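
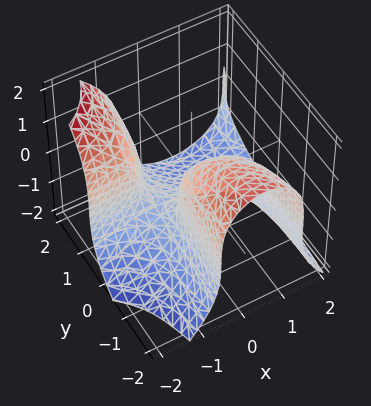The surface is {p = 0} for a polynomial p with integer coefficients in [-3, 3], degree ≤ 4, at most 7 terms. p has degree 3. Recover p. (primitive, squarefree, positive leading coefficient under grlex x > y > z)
2*x^2*y - z^3 - x^2 - 2*x*y - 2*y

(a) Degree: the shape is more complex than any degree-2 surface, so deg p = 3.
(b) Reading off the gridlines: one z-axis crossing is at z = 0; it meets the y-axis at y = 0 (among the integer gridlines); it meets the x-axis at x = 0 (among the integer gridlines).
(c) These observations pin down the coefficients.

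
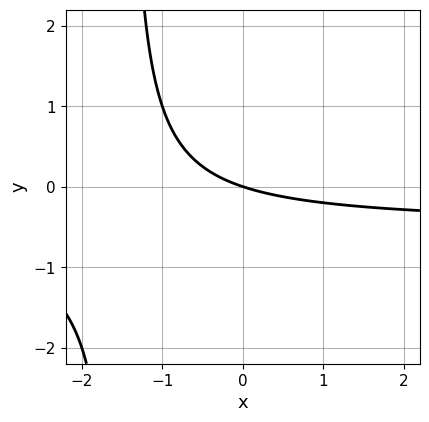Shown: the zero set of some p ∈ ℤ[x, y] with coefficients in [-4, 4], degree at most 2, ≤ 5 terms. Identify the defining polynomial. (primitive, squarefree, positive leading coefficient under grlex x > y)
2*x*y + x + 3*y

1. The degree is 2 — no degree-1 curve has this shape.
2. Reading off the gridlines: one y-axis crossing is at y = 0; it meets the x-axis at x = 0 (among the integer gridlines).
3. Solving for integer coefficients yields p as stated.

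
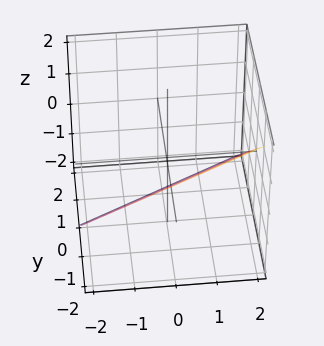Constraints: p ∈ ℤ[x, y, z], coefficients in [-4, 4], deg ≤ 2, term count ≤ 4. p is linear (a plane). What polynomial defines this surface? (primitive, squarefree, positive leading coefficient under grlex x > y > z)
First, deg p = 1. The surface is flat (a plane).
Next, from the visible intercepts: it crosses the z-axis at the gridline z = -1; it meets the y-axis at y = -1 (among the integer gridlines); it meets the x-axis at x = 2 (among the integer gridlines).
Finally, these observations pin down the coefficients.

x - 2*y - 2*z - 2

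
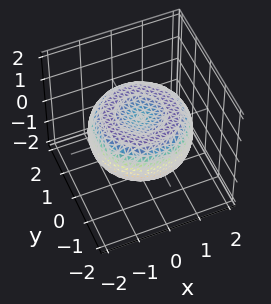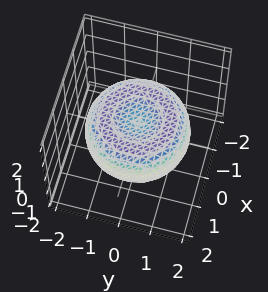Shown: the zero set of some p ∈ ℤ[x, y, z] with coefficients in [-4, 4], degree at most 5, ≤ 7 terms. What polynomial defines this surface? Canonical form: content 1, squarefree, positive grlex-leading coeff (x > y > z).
x^4 + 2*x^2*y^2 + y^4 - 2*x^2 - 2*y^2 + 3*z^2 - 1

(a) The degree is 4 — the shape is more complex than any degree-3 surface.
(b) Symmetries: the z-axis is an axis of rotation, so x and y enter only as x² + y².
(c) Against the integer gridlines: a circular section at z = 0 has radius between 1 and 2.
(d) These observations pin down the coefficients.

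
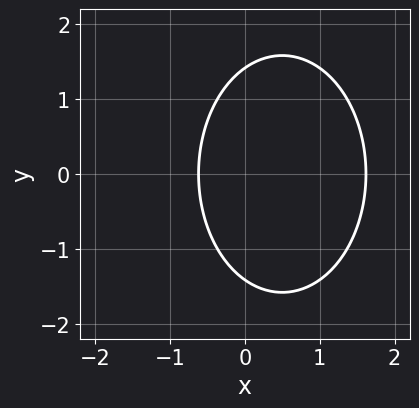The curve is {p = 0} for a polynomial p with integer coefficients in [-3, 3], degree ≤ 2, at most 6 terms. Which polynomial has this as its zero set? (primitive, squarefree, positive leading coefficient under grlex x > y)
First, degree: the shape is more complex than any degree-1 curve, so deg p = 2.
Next, symmetries: the y ↦ −y reflection is a symmetry, so y appears only in even powers.
Finally, putting this together gives p.

2*x^2 + y^2 - 2*x - 2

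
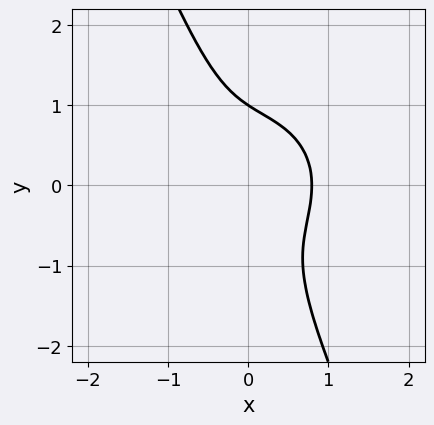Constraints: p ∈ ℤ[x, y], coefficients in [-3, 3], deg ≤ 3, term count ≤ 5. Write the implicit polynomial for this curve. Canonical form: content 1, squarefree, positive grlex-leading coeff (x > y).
Degree: the shape is more complex than any degree-2 curve, so deg p = 3.
From the axis intercepts and sections: one y-axis crossing is at y = 1.
Solving for integer coefficients yields p as stated.

2*x^3 + 2*x*y^2 + y^3 - 1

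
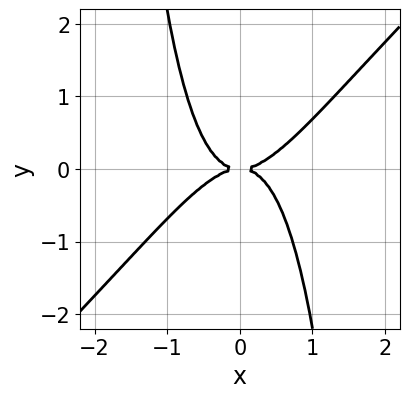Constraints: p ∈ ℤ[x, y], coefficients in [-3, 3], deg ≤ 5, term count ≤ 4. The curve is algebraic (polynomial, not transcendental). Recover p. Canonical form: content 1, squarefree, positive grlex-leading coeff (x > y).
1. The degree is 4 — a generic line meets the curve in up to 4 points.
2. From the visible intercepts: it crosses the y-axis at the gridline y = 0; it meets the x-axis at x = 0 (among the integer gridlines).
3. Together with the visible shape, these determine p as stated.

3*x^4 - 3*x^3*y - 2*y^2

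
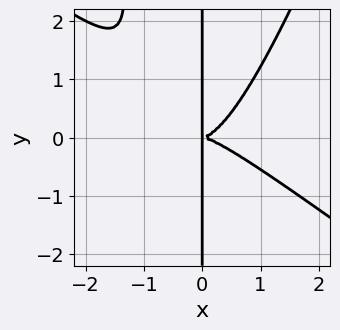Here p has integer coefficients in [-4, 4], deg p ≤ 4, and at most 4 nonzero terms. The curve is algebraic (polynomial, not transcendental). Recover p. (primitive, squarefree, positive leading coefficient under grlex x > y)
(a) deg p = 4. No degree-3 curve has this shape.
(b) Reading off the gridlines: every point of the y-axis in the box is on the curve.
(c) These observations pin down the coefficients.

2*x^4 + 2*x^3*y - x^2*y^2 - 2*x*y^2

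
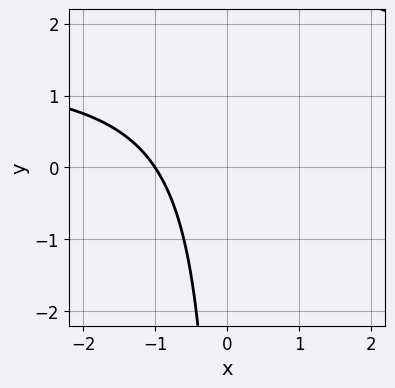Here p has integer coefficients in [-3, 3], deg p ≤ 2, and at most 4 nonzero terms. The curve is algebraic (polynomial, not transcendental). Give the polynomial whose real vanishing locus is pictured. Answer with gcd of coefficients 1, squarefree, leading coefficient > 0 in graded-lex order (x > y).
2*x*y - 3*x - 3

(a) The degree is 2 — the shape is more complex than any degree-1 curve.
(b) From the axis intercepts and sections: it misses every integer gridline on the y-axis; one x-axis crossing is at x = -1.
(c) The integer polynomial consistent with all of this is the stated p.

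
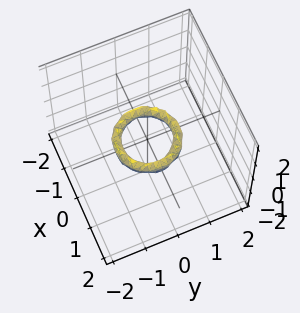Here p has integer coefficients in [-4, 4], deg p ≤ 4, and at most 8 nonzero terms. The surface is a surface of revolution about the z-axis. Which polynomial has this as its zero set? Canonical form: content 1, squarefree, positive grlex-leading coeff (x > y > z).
2*x^4 + 4*x^2*y^2 + 2*y^4 - 3*x^2 - 3*y^2 + 2*z^2 + 1

1. Degree: no degree-3 surface has this shape, so deg p = 4.
2. Symmetry: the surface is invariant under rotation about z: p = q(x² + y², z).
3. Observable constraints: no z-intercept at any integer in the box; a circular section at z = 0 has radius between 0 and 1; among the integer gridlines, it crosses the x-axis at x ∈ {-1, 1}.
4. Fitting integer coefficients to these (and the overall shape) gives p. Check: (0, 1, 0) on the y-axis lies on the surface, and p(0, 1, 0) = 0. ✓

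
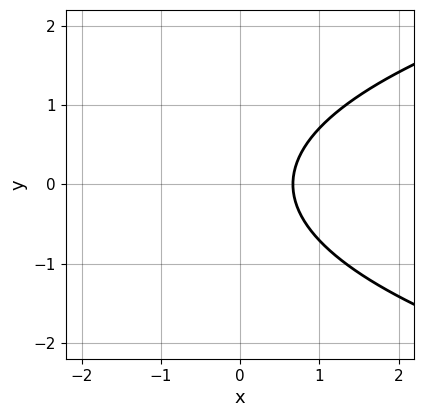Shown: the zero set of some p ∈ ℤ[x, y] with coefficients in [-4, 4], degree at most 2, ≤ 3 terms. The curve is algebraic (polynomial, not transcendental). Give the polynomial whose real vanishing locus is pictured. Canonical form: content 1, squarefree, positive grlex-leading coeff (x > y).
1. Degree: the shape is more complex than any degree-1 curve, so deg p = 2.
2. Symmetries: the y ↦ −y reflection is a symmetry, so y appears only in even powers.
3. From the axis intercepts and sections: no y-intercept at any integer in the box.
4. The integer polynomial consistent with all of this is the stated p.

2*y^2 - 3*x + 2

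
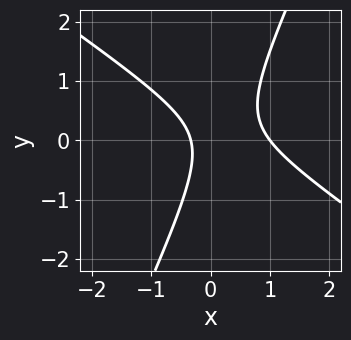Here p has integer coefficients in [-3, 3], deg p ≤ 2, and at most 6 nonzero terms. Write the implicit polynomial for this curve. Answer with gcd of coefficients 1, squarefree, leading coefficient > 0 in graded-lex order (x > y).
(a) The degree is 2 — a generic line meets the curve in up to 2 points.
(b) Observable constraints: no y-intercept at any integer in the box; it meets the x-axis at x = 1 (among the integer gridlines).
(c) Matching integer coefficients to the picture gives p.

3*x^2 + 3*x*y - 2*y^2 - 2*x - 1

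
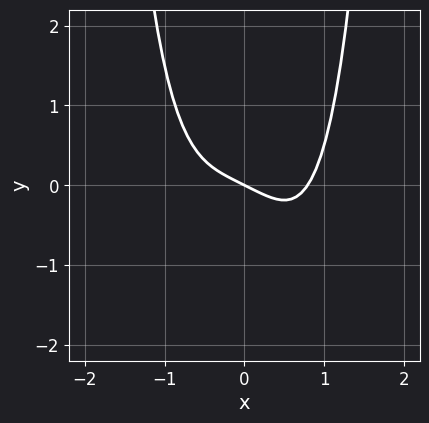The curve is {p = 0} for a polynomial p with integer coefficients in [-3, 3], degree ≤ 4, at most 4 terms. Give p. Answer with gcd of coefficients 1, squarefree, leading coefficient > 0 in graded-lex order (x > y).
2*x^4 - x - 2*y

The degree is 4 — the shape is more complex than any degree-3 curve.
Observable constraints: one y-axis crossing is at y = 0; it crosses the x-axis at the gridline x = 0.
These observations pin down the coefficients.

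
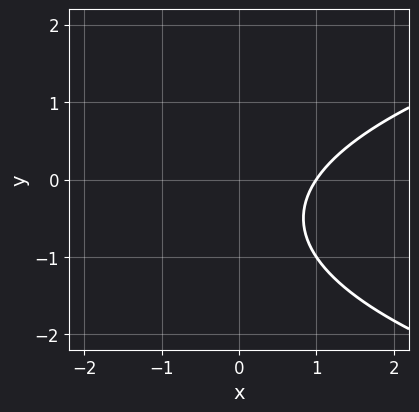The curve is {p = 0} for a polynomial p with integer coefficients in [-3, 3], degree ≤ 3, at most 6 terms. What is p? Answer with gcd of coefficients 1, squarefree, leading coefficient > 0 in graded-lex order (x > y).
2*y^2 - 3*x + 2*y + 3

Degree: a generic line meets the curve in up to 2 points, so deg p = 2.
Reading off the gridlines: it meets the x-axis at x = 1 (among the integer gridlines); no y-intercept at any integer in the box.
Fitting integer coefficients to these (and the overall shape) gives p.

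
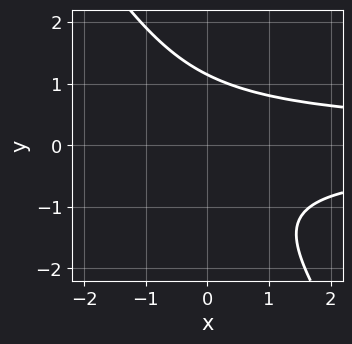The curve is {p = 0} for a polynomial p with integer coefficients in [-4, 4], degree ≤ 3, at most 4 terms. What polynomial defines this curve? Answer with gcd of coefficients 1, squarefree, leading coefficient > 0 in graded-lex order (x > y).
(a) deg p = 3. The shape is more complex than any degree-2 curve.
(b) Observable constraints: the curve avoids every integer x-axis point in the box.
(c) Together with the visible shape, these determine p as stated.

3*x*y^2 + 2*y^3 - 3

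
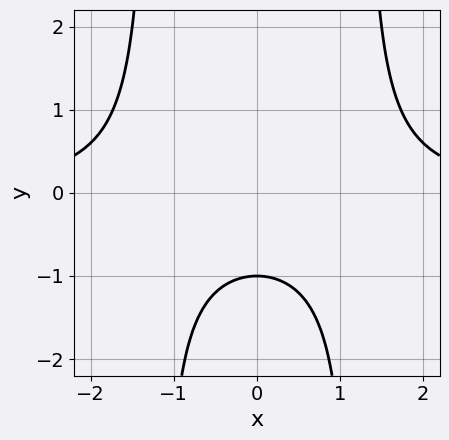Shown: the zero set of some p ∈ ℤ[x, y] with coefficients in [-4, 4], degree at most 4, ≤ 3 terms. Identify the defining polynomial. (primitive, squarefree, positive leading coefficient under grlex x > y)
2*x^2*y - 3*y - 3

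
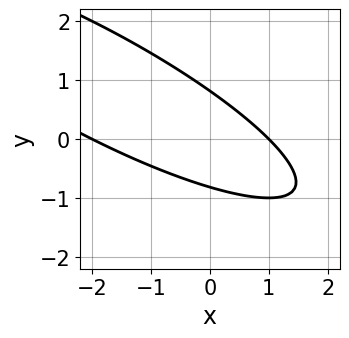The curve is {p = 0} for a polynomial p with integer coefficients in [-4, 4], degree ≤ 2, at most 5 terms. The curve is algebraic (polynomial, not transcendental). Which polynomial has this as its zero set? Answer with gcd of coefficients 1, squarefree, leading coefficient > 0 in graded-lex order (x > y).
x^2 + 3*x*y + 3*y^2 + x - 2

First, the degree is 2 — no degree-1 curve has this shape.
Then, against the integer gridlines: the x-axis gridline crossings are at x ∈ {-2, 1}.
Finally, putting this together gives p.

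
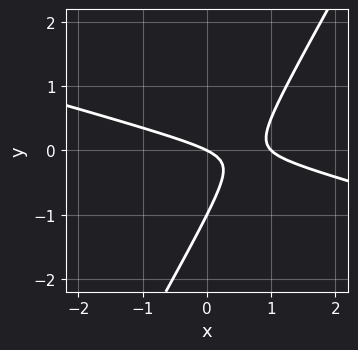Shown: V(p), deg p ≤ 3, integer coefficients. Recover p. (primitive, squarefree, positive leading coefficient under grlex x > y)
x^2 + 3*x*y - 2*y^2 - x - 2*y

1. Degree: the shape is more complex than any degree-1 curve, so deg p = 2.
2. From the axis intercepts and sections: the y-axis gridline crossings are at y ∈ {-1, 0}; among the integer gridlines, it crosses the x-axis at x ∈ {0, 1}.
3. The integer polynomial consistent with all of this is the stated p.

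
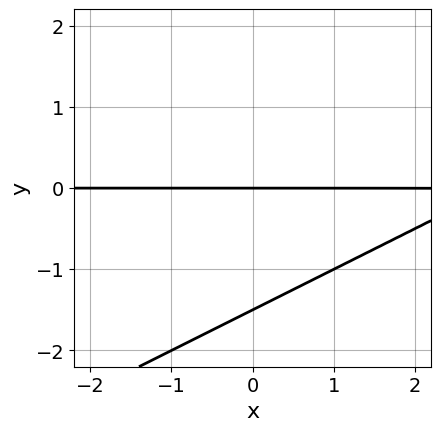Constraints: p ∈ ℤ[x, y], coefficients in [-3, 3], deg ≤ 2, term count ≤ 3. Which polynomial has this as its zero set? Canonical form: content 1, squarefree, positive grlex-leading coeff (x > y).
1. The degree is 2 — a generic line meets the curve in up to 2 points.
2. Against the integer gridlines: every point of the x-axis in the box is on the curve; it crosses the y-axis at the gridline y = 0.
3. Putting this together gives p.

x*y - 2*y^2 - 3*y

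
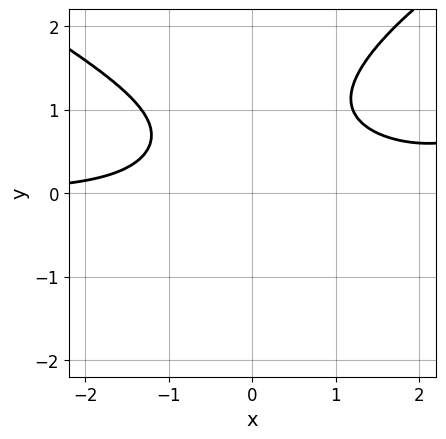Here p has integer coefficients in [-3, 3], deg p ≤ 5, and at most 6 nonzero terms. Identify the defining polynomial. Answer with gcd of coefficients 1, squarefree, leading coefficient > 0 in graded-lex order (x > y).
Degree: a generic line meets the curve in up to 4 points, so deg p = 4.
From the visible intercepts: no y-intercept at any integer in the box; no x-intercept at any integer in the box.
These observations pin down the coefficients.

x^3*y - 2*x*y^3 + 2*y^4 - 3*x^2*y + 3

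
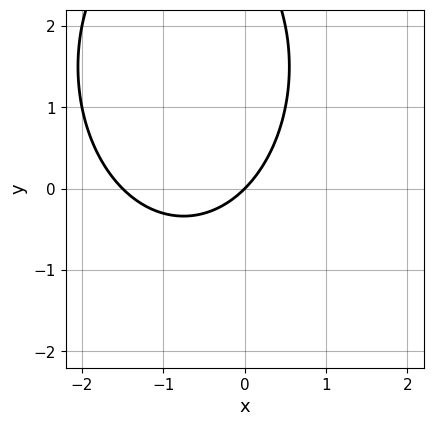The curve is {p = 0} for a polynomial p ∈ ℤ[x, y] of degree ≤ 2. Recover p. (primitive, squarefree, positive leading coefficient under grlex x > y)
deg p = 2. No degree-1 curve has this shape.
Reading off the gridlines: it meets the y-axis at y = 0 (among the integer gridlines); one x-axis crossing is at x = 0.
Matching integer coefficients to the picture gives p.

2*x^2 + y^2 + 3*x - 3*y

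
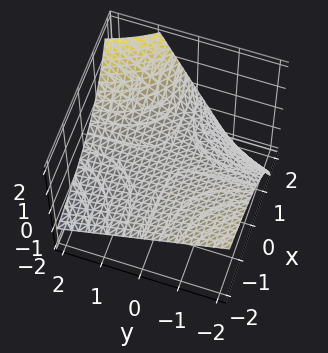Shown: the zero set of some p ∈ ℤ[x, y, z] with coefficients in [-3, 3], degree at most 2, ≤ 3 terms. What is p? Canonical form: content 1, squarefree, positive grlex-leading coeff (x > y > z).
(a) The degree is 2 — a generic line meets the surface in up to 2 points.
(b) From the visible intercepts: the visible x-axis segment lies entirely on the surface; the visible y-axis segment lies entirely on the surface; one z-axis crossing is at z = 0.
(c) Assembling these constraints gives the stated polynomial.

x*y + x*z - 3*z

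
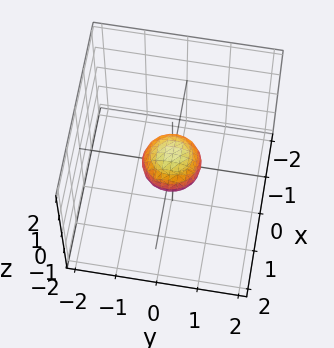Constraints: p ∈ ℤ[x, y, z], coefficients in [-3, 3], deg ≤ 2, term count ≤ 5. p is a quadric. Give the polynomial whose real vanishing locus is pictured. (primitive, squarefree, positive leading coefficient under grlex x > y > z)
(a) The degree is 2 — a closed, bounded, convex surface; a quadric.
(b) Symmetries: rotational symmetry about the z-axis ⇒ p depends on x, y only through x² + y²; the z ↦ −z reflection is a symmetry, so z appears only in even powers.
(c) Against the integer gridlines: a circular section at z = 0 has radius between 0 and 1.
(d) Together with the visible shape, these determine p as stated.

2*x^2 + 2*y^2 + 3*z^2 - 1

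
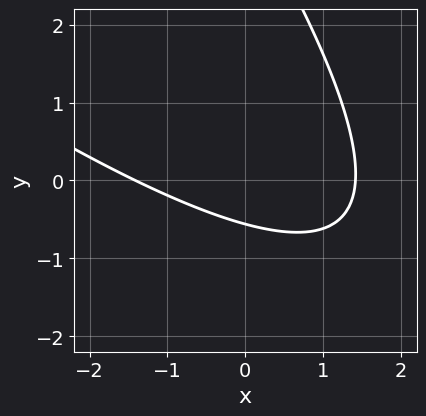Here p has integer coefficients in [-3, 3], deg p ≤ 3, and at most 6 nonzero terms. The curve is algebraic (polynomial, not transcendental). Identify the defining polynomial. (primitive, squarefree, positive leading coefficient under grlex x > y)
1. deg p = 2. The shape is more complex than any degree-1 curve.
2. Putting this together gives p.

x^2 + 2*x*y + y^2 - 3*y - 2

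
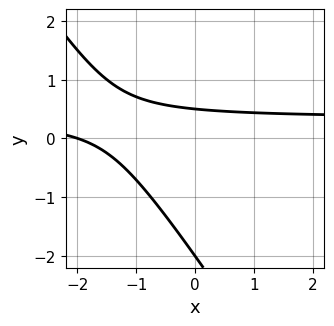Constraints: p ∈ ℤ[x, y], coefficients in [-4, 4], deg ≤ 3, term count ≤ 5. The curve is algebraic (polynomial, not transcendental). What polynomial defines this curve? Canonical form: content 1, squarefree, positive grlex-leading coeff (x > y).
deg p = 2. No degree-1 curve has this shape.
From the axis intercepts and sections: one y-axis crossing is at y = -2; it crosses the x-axis at the gridline x = -2.
Matching integer coefficients to the picture gives p.

3*x*y + 2*y^2 - x + 3*y - 2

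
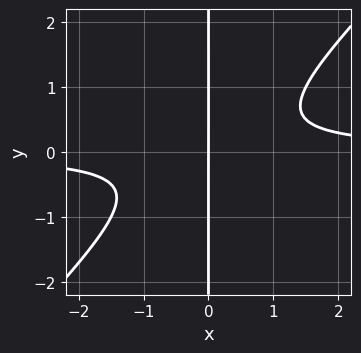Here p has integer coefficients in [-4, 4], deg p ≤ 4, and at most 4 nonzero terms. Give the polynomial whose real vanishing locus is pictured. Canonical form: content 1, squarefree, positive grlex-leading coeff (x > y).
2*x^2*y - 2*x*y^2 - x

First, degree: the shape is more complex than any degree-2 curve, so deg p = 3.
Next, observable constraints: the visible y-axis segment lies entirely on the curve; it meets the x-axis at x = 0 (among the integer gridlines).
Finally, assembling these constraints gives the stated polynomial.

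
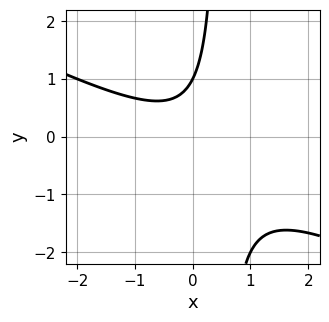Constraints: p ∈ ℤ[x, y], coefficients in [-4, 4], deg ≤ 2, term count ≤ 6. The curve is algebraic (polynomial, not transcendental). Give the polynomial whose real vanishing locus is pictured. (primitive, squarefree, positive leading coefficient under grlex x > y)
deg p = 2. The shape is more complex than any degree-1 curve.
Observable constraints: no x-intercept at any integer in the box; it meets the y-axis at y = 1 (among the integer gridlines).
Putting this together gives p.

x^2 + 2*x*y - y + 1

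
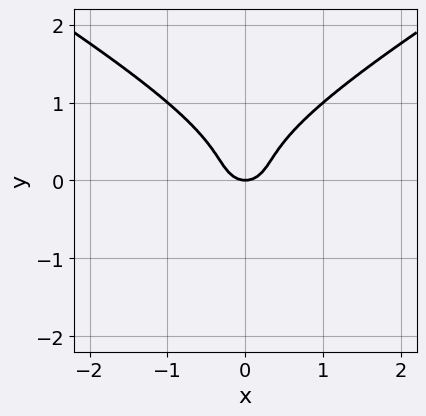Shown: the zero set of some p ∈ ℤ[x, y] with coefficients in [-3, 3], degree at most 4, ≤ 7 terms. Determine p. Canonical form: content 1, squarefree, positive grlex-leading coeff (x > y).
First, the degree is 3 — no degree-2 curve has this shape.
Next, symmetries: it's symmetric under x → −x, forcing even powers of x.
Next, from the visible intercepts: it crosses the x-axis at the gridline x = 0; one y-axis crossing is at y = 0.
Finally, putting this together gives p.

x^2*y - 3*y^3 + 2*x^2 + y^2 - y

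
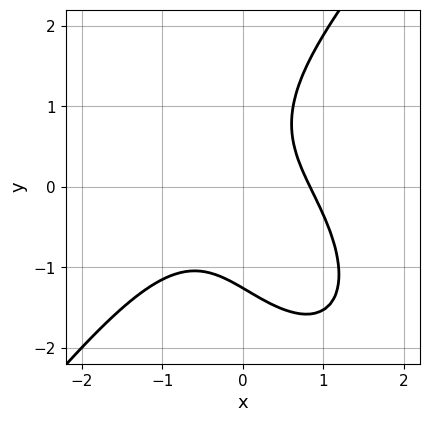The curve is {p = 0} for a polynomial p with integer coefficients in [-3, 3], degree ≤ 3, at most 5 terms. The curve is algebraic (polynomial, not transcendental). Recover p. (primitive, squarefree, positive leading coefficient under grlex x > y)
2*x^3 - y^3 + 3*x*y + x - 2

1. The degree is 3 — a generic line meets the curve in up to 3 points.
2. Matching integer coefficients to the picture gives p.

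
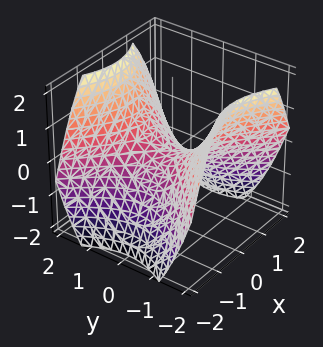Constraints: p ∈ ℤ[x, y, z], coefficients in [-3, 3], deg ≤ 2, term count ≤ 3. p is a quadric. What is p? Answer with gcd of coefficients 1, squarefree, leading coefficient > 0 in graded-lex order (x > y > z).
1. Degree: a saddle surface; a quadric, so deg p = 2.
2. Symmetries: it's symmetric under y → −y, forcing even powers of y; it's symmetric under x → −x, forcing even powers of x.
3. Against the integer gridlines: it crosses the z-axis at the gridline z = 0; one y-axis crossing is at y = 0.
4. Solving for integer coefficients yields p as stated.

2*x^2 - 2*y^2 + 3*z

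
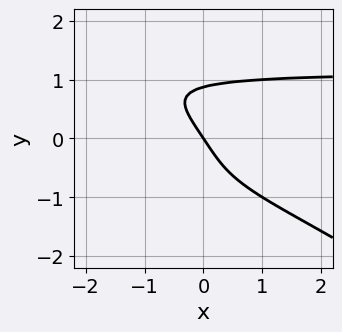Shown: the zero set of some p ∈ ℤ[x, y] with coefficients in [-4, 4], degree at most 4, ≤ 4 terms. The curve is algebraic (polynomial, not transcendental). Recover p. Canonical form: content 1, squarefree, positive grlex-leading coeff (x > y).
2*x*y^3 + 3*y^4 - 3*x - 2*y

First, degree: a generic line meets the curve in up to 4 points, so deg p = 4.
Then, from the axis intercepts and sections: it crosses the y-axis at the gridline y = 0; it crosses the x-axis at the gridline x = 0.
Finally, fitting integer coefficients to these (and the overall shape) gives p.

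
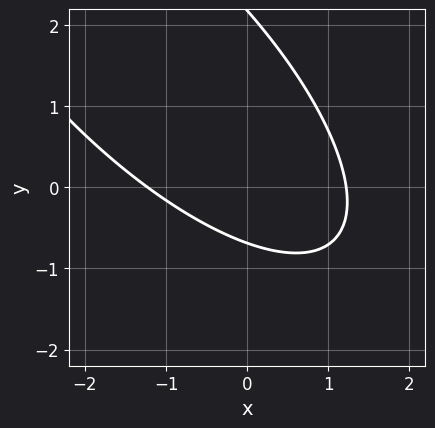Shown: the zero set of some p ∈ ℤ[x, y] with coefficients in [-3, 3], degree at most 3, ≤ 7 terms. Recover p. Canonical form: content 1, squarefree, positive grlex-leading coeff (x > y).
2*x^2 + 3*x*y + 2*y^2 - 3*y - 3

First, degree: a generic line meets the curve in up to 2 points, so deg p = 2.
Finally, the integer polynomial consistent with all of this is the stated p.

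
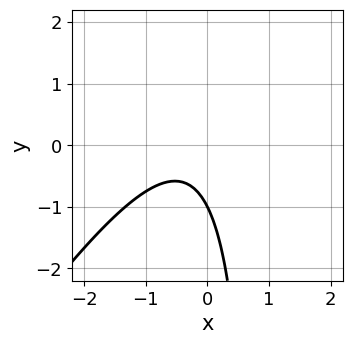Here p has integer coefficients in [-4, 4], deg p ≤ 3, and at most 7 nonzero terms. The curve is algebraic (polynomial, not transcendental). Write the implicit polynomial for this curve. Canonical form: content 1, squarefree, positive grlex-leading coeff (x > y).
3*x^2 - 2*x*y + 2*x + 2*y + 2

deg p = 2. A generic line meets the curve in up to 2 points.
Reading off the gridlines: it misses every integer gridline on the x-axis; one y-axis crossing is at y = -1.
Matching integer coefficients to the picture gives p.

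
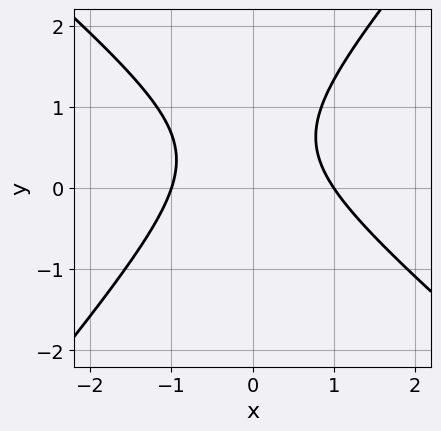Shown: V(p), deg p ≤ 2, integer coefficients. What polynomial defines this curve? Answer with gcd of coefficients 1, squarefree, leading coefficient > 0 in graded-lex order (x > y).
(a) deg p = 2.
(b) Observable constraints: the curve avoids every integer y-axis point in the box; among the integer gridlines, it crosses the x-axis at x ∈ {-1, 1}.
(c) Together with the visible shape, these determine p as stated.

3*x^2 + x*y - 3*y^2 + 3*y - 3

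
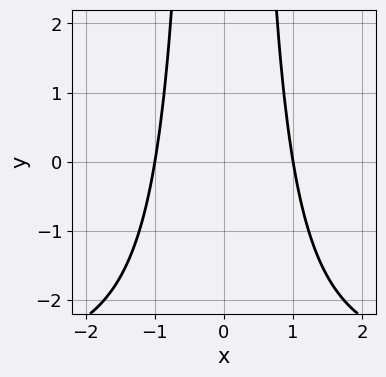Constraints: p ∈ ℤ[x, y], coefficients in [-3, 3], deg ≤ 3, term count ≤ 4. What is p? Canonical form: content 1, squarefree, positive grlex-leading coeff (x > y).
First, degree: the shape is more complex than any degree-2 curve, so deg p = 3.
Then, symmetries: it's symmetric under x → −x, forcing even powers of x.
Then, against the integer gridlines: among the integer gridlines, it crosses the x-axis at x ∈ {-1, 1}; it misses every integer gridline on the y-axis.
Finally, fitting integer coefficients to these (and the overall shape) gives p.

x^2*y + 3*x^2 - 3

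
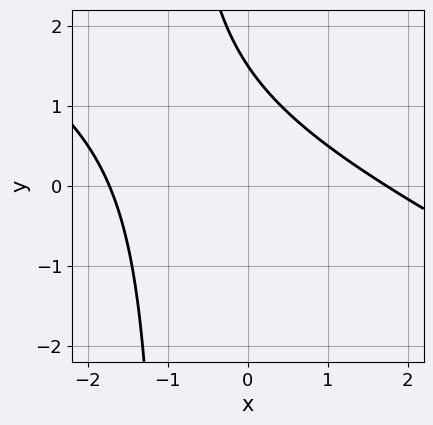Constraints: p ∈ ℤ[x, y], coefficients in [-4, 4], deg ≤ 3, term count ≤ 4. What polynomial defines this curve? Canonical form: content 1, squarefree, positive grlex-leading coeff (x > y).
deg p = 2.
The integer polynomial consistent with all of this is the stated p.

x^2 + 2*x*y + 2*y - 3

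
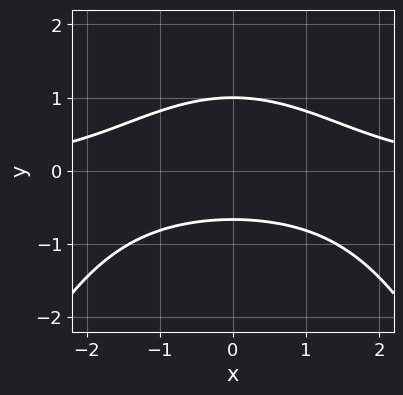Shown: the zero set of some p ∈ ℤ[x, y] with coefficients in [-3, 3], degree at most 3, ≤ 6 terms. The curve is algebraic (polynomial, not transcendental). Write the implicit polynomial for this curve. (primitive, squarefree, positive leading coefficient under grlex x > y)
The degree is 3 — no degree-2 curve has this shape.
Symmetries: the x ↦ −x reflection is a symmetry, so x appears only in even powers.
Observable constraints: no x-intercept at any integer in the box; one y-axis crossing is at y = 1.
These observations pin down the coefficients.

x^2*y + 3*y^2 - y - 2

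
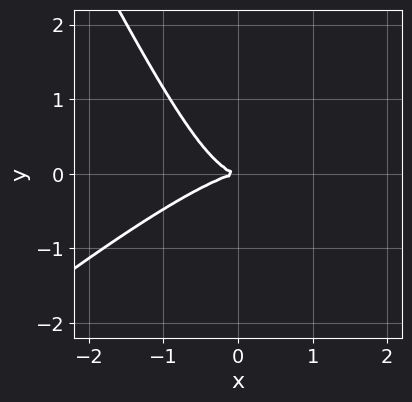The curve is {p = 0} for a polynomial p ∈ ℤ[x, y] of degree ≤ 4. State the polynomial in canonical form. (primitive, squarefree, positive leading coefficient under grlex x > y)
1. deg p = 3.
2. From the visible intercepts: one y-axis crossing is at y = 0; it crosses the x-axis at the gridline x = 0.
3. These observations pin down the coefficients.

2*x^3 - 3*x^2*y + y^3 + 3*y^2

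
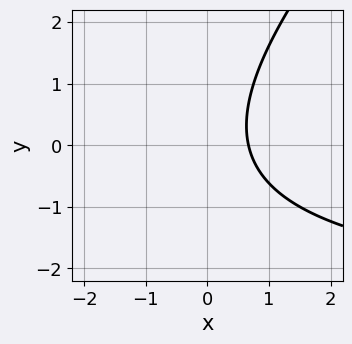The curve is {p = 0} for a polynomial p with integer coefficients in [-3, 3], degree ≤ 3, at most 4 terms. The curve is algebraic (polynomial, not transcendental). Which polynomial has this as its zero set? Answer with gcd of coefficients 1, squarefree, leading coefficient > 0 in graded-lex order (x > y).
x*y - y^2 + 3*x - 2

1. deg p = 2. A generic line meets the curve in up to 2 points.
2. Reading off the gridlines: no y-intercept at any integer in the box.
3. The integer polynomial consistent with all of this is the stated p.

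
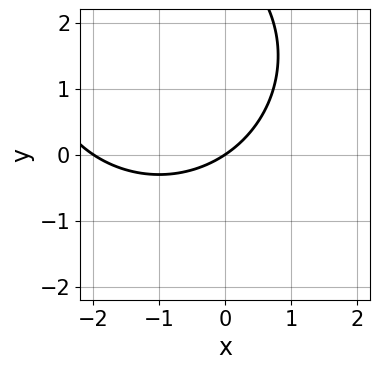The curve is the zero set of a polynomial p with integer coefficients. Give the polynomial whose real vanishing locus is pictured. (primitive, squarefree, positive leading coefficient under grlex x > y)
1. deg p = 2. A generic line meets the curve in up to 2 points.
2. From the visible intercepts: the x-axis gridline crossings are at x ∈ {-2, 0}; it crosses the y-axis at the gridline y = 0.
3. Solving for integer coefficients yields p as stated.

x^2 + y^2 + 2*x - 3*y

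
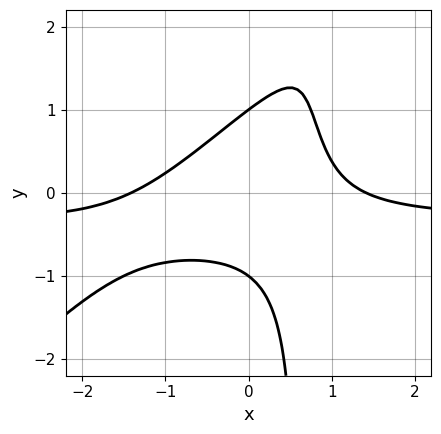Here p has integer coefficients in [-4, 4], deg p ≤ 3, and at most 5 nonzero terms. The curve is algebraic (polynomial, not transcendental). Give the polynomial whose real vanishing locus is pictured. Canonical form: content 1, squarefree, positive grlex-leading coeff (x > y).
3*x^2*y - 3*x*y^2 + x^2 + 2*y^2 - 2

First, the degree is 3 — the shape is more complex than any degree-2 curve.
Next, from the visible intercepts: the y-axis gridline crossings are at y ∈ {-1, 1}.
Finally, together with the visible shape, these determine p as stated.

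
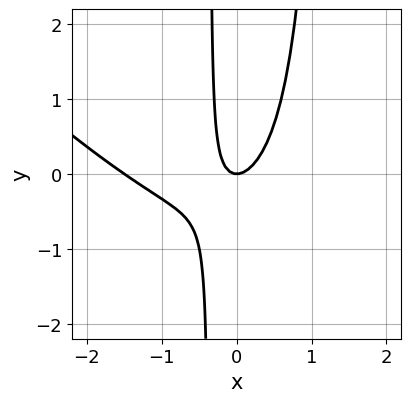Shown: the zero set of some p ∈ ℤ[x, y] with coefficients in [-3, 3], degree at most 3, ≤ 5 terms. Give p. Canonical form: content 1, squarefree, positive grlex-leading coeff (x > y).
2*x^3 + 2*x^2*y + 3*x^2 - 2*x*y - y

First, degree: the shape is more complex than any degree-2 curve, so deg p = 3.
Then, against the integer gridlines: one x-axis crossing is at x = 0; it meets the y-axis at y = 0 (among the integer gridlines).
Finally, solving for integer coefficients yields p as stated.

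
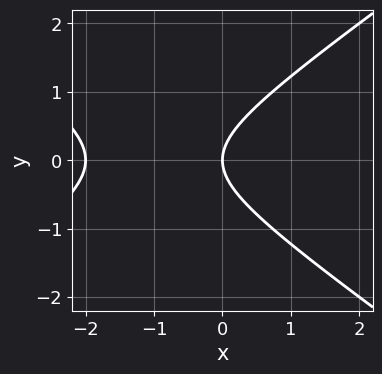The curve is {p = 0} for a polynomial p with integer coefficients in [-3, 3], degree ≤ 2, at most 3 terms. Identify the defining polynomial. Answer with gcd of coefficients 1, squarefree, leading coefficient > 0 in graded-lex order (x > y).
1. The degree is 2 — a generic line meets the curve in up to 2 points.
2. Symmetries: it's symmetric under y → −y, forcing even powers of y.
3. Observable constraints: the x-axis gridline crossings are at x ∈ {-2, 0}; it crosses the y-axis at the gridline y = 0.
4. Solving for integer coefficients yields p as stated.

x^2 - 2*y^2 + 2*x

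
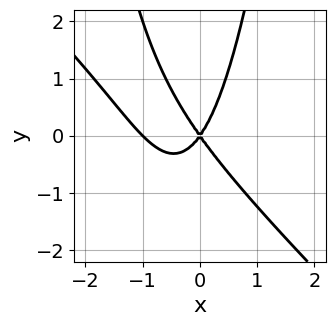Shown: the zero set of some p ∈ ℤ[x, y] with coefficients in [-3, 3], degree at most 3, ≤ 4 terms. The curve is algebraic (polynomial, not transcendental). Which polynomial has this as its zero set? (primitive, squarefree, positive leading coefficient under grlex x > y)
2*x^3 + 2*x^2*y + 2*x^2 - y^2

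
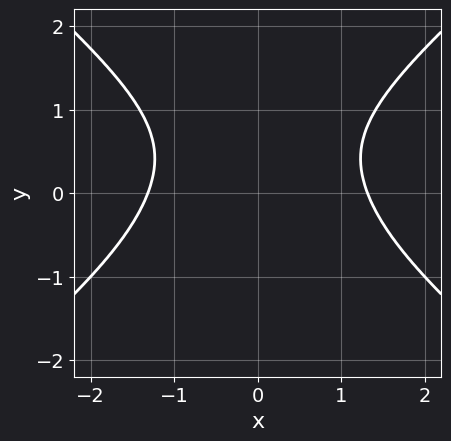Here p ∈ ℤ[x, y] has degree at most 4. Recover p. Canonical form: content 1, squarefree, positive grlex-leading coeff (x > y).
First, deg p = 4. A generic line meets the curve in up to 4 points.
Next, symmetries: it's symmetric under x → −x, forcing even powers of x.
Next, checking where it meets the axes: it misses every integer gridline on the y-axis.
Finally, assembling these constraints gives the stated polynomial.

x^4 - 2*y^4 + 2*x^2*y - 3*y^2 - 3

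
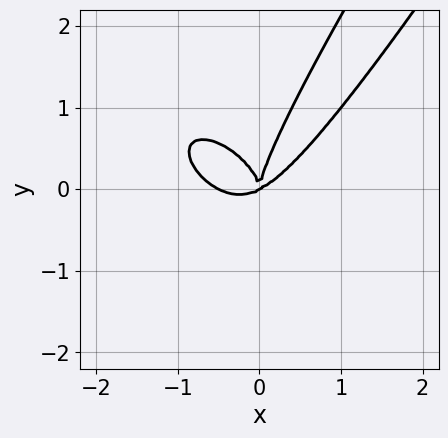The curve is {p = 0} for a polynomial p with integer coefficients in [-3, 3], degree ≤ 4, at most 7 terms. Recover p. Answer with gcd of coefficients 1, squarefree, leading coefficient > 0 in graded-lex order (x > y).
1. The degree is 4 — the shape is more complex than any degree-3 curve.
2. From the axis intercepts and sections: it crosses the x-axis at the gridline x = 0; it crosses the y-axis at the gridline y = 0.
3. The integer polynomial consistent with all of this is the stated p.

2*x^4 - 2*x*y^3 + y^4 + x^3 - 2*x^2*y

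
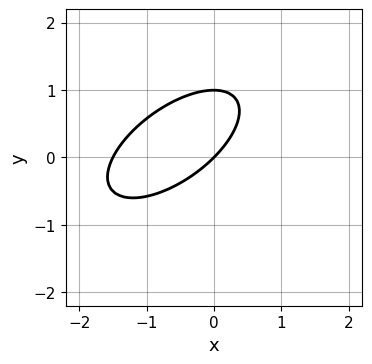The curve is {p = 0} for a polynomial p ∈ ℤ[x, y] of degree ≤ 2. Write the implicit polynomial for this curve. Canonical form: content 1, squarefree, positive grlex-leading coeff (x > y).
Degree: the shape is more complex than any degree-1 curve, so deg p = 2.
From the axis intercepts and sections: it crosses the x-axis at the gridline x = 0; the y-axis gridline crossings are at y ∈ {0, 1}.
Fitting integer coefficients to these (and the overall shape) gives p.

2*x^2 - 3*x*y + 3*y^2 + 3*x - 3*y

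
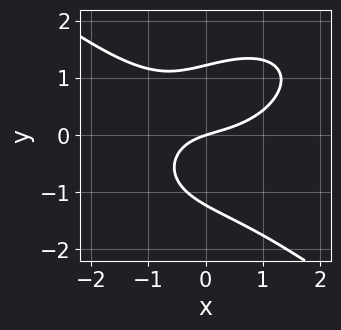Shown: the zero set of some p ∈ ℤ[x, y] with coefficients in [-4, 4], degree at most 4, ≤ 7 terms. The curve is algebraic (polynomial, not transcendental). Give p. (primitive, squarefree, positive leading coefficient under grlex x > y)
x^3 + 2*y^3 - 2*x*y + x - 3*y

1. Degree: the shape is more complex than any degree-2 curve, so deg p = 3.
2. Reading off the gridlines: it meets the x-axis at x = 0 (among the integer gridlines); it meets the y-axis at y = 0 (among the integer gridlines).
3. Solving for integer coefficients yields p as stated.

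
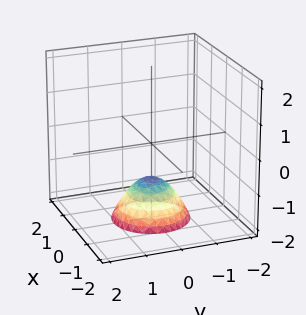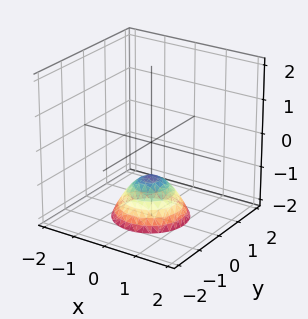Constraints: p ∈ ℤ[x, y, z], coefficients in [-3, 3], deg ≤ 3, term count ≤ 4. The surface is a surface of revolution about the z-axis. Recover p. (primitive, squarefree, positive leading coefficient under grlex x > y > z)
(a) The degree is 2 — a generic line meets the surface in up to 2 points.
(b) Symmetries: rotational symmetry about the z-axis ⇒ p depends on x, y only through x² + y².
(c) From the axis intercepts and sections: the surface avoids every integer x-axis point in the box; a circular section at z = -2 has radius exactly 1; the surface avoids every integer y-axis point in the box.
(d) Matching integer coefficients to the picture gives p.

x^2 + y^2 + z + 1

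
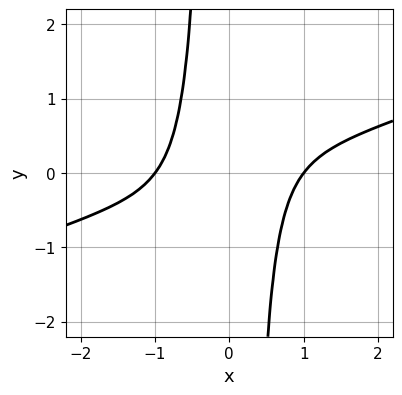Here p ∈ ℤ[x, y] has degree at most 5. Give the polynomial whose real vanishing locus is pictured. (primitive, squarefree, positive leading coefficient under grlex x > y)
x^4 - 3*x^3*y - 1

deg p = 4. A generic line meets the curve in up to 4 points.
From the visible intercepts: the x-axis gridline crossings are at x ∈ {-1, 1}; it misses every integer gridline on the y-axis.
Solving for integer coefficients yields p as stated.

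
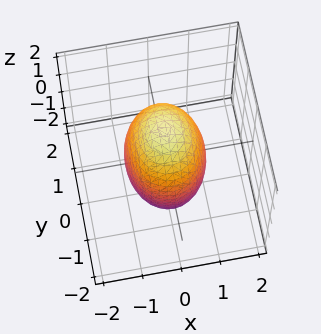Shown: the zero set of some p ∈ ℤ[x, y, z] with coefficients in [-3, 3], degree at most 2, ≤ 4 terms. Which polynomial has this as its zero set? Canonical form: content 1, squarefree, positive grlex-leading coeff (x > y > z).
Degree: bounded and convex; a quadric, so deg p = 2.
Symmetries: it's symmetric under x → −x, forcing even powers of x; it's symmetric under z → −z, forcing even powers of z; it's symmetric under y → −y, forcing even powers of y.
Observable constraints: the x-axis gridline crossings are at x ∈ {-1, 1}.
Together with the visible shape, these determine p as stated.

3*x^2 + 2*y^2 + z^2 - 3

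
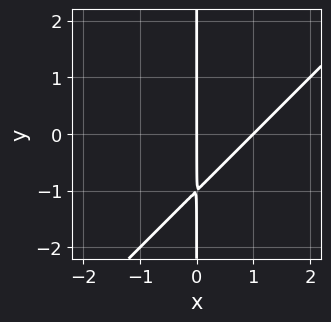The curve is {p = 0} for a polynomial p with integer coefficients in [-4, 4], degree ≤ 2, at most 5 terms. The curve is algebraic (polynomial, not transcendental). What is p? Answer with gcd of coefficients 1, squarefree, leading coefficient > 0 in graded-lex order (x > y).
x^2 - x*y - x

First, degree: a generic line meets the curve in up to 2 points, so deg p = 2.
Next, from the axis intercepts and sections: every point of the y-axis in the box is on the curve; the x-axis gridline crossings are at x ∈ {0, 1}.
Finally, assembling these constraints gives the stated polynomial.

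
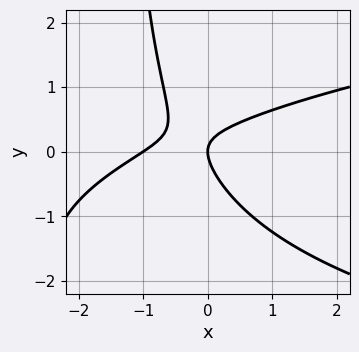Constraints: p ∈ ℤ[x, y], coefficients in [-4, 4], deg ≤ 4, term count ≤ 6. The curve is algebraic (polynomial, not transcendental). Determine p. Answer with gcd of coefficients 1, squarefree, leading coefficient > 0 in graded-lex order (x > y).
1. deg p = 3. A generic line meets the curve in up to 3 points.
2. From the axis intercepts and sections: the x-axis gridline crossings are at x ∈ {-1, 0}; it crosses the y-axis at the gridline y = 0.
3. These observations pin down the coefficients.

2*x*y^2 - 2*x^2 + 3*x*y + 3*y^2 - 2*x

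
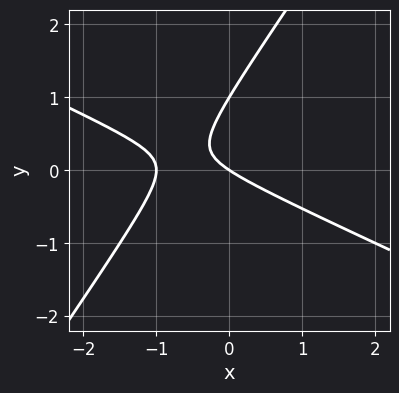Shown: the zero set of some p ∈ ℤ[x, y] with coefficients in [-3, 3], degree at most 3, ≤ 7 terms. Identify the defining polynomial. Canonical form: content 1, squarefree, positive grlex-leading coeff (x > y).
2*x^2 + 3*x*y - 3*y^2 + 2*x + 3*y

1. deg p = 2. The shape is more complex than any degree-1 curve.
2. Checking where it meets the axes: among the integer gridlines, it crosses the x-axis at x ∈ {-1, 0}; among the integer gridlines, it crosses the y-axis at y ∈ {0, 1}.
3. Fitting integer coefficients to these (and the overall shape) gives p.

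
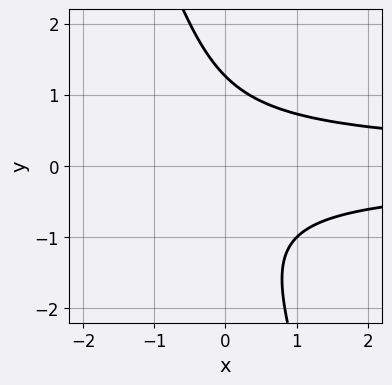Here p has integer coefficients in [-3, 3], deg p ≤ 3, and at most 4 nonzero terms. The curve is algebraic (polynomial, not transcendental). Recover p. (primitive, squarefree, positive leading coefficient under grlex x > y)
3*x*y^2 + y^3 - 2

Degree: a generic line meets the curve in up to 3 points, so deg p = 3.
Reading off the gridlines: no x-intercept at any integer in the box.
Solving for integer coefficients yields p as stated.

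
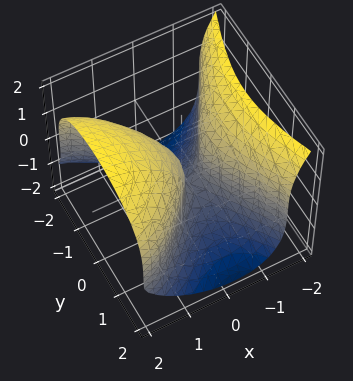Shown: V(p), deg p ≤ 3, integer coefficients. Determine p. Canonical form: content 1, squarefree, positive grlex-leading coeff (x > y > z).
First, the degree is 3 — the shape is more complex than any degree-2 surface.
Then, reading off the gridlines: one z-axis crossing is at z = 0; one x-axis crossing is at x = 0; one y-axis crossing is at y = 0.
Finally, putting this together gives p.

x^3 + z^3 - 3*x^2 + 2*y^2 - 2*x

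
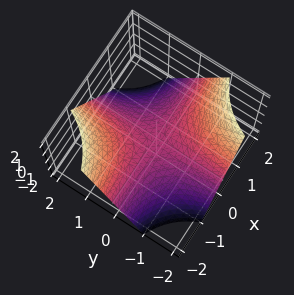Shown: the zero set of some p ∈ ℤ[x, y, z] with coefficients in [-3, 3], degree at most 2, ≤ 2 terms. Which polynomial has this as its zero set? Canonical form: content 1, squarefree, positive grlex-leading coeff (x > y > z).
x*y + z

1. Degree: a saddle surface; a quadric, so deg p = 2.
2. Reading off the gridlines: it crosses the z-axis at the gridline z = 0; the visible y-axis segment lies entirely on the surface; the visible x-axis segment lies entirely on the surface.
3. Together with the visible shape, these determine p as stated.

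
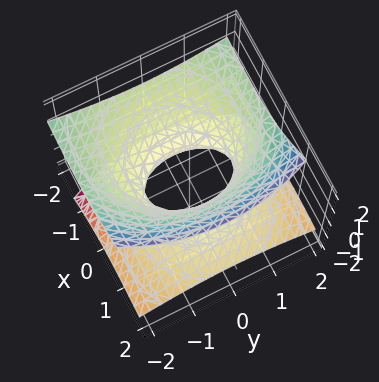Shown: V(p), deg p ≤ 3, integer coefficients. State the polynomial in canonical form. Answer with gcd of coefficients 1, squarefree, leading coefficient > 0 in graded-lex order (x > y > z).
x^2 + 3*x*z + y^2 - 3*z^2 - 1

The degree is 2 — no degree-1 surface has this shape.
From the visible intercepts: the surface avoids every integer z-axis point in the box; the x-axis gridline crossings are at x ∈ {-1, 1}; the y-axis gridline crossings are at y ∈ {-1, 1}.
Putting this together gives p.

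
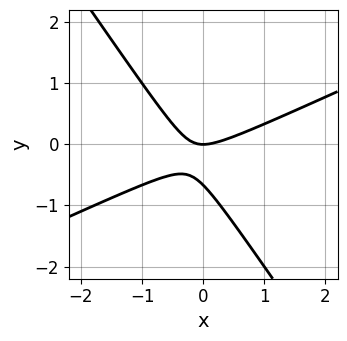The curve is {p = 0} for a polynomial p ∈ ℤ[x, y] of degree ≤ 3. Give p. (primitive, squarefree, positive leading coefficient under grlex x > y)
2*x^2 - 3*x*y - 3*y^2 - 2*y

1. Degree: no degree-1 curve has this shape, so deg p = 2.
2. Against the integer gridlines: one x-axis crossing is at x = 0; one y-axis crossing is at y = 0.
3. Fitting integer coefficients to these (and the overall shape) gives p.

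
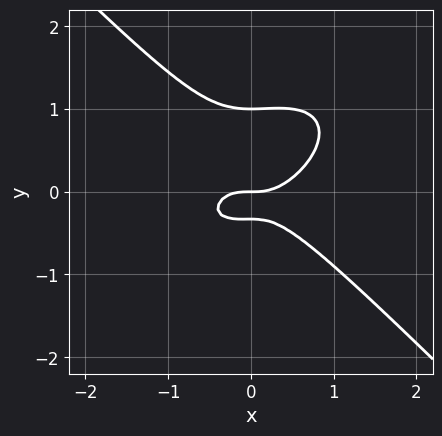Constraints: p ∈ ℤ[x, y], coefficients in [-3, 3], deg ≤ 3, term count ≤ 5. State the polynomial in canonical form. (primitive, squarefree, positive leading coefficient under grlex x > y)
2*x^3 - x^2*y + 3*y^3 - 2*y^2 - y

(a) deg p = 3. No degree-2 curve has this shape.
(b) Observable constraints: one x-axis crossing is at x = 0; among the integer gridlines, it crosses the y-axis at y ∈ {0, 1}.
(c) Putting this together gives p.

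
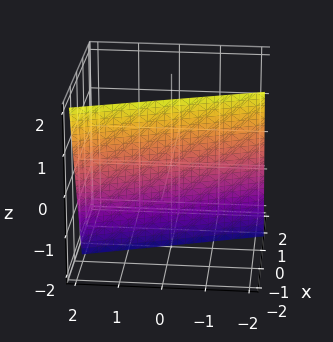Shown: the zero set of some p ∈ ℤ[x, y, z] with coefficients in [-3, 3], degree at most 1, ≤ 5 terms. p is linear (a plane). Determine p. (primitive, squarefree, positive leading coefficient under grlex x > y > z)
3*x + y + z + 2

1. The degree is 1 — the surface is flat (a plane).
2. From the visible intercepts: it crosses the y-axis at the gridline y = -2; it meets the z-axis at z = -2 (among the integer gridlines).
3. The integer polynomial consistent with all of this is the stated p.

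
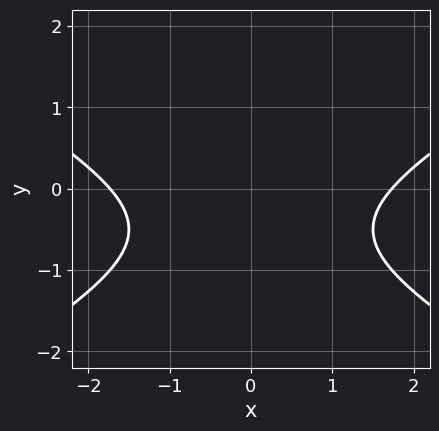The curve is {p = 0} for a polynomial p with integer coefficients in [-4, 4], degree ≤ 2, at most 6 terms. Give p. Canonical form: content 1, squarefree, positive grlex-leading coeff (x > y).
x^2 - 3*y^2 - 3*y - 3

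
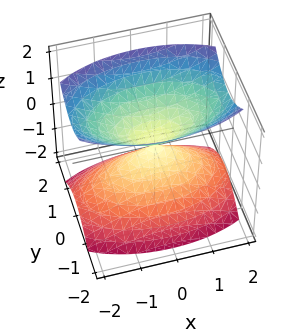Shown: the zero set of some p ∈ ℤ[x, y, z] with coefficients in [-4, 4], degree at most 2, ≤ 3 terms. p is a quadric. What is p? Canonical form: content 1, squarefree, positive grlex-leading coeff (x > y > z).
x^2 + 3*y^2 - 2*z^2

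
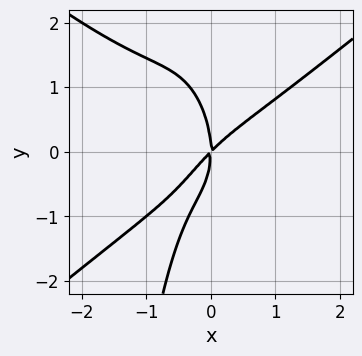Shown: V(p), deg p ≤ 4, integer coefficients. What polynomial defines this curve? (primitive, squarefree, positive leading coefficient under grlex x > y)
2*x^4 - 3*x^2*y^2 - y^3 + 3*x^2 - 3*x*y

The degree is 4 — the shape is more complex than any degree-3 curve.
Observable constraints: it crosses the y-axis at the gridline y = 0; it meets the x-axis at x = 0 (among the integer gridlines).
Putting this together gives p.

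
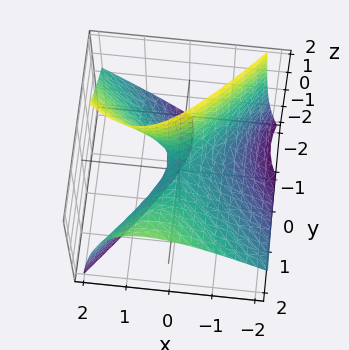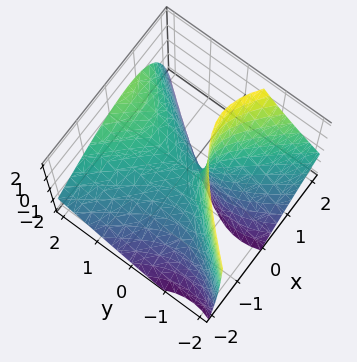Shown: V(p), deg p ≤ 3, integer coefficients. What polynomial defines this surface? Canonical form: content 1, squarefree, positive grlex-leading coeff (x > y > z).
3*x^2 - 3*x*z - 2*y^2 + 3*y*z + 2*z

First, degree: a generic line meets the surface in up to 2 points, so deg p = 2.
Next, checking where it meets the axes: it meets the z-axis at z = 0 (among the integer gridlines); it crosses the y-axis at the gridline y = 0; it meets the x-axis at x = 0 (among the integer gridlines).
Finally, matching integer coefficients to the picture gives p.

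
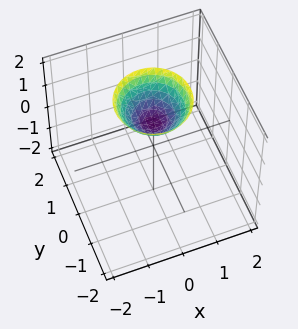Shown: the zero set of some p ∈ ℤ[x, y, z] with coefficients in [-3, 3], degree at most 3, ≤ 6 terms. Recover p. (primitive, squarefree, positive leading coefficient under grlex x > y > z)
x^2 + y^2 - z + 1

(a) deg p = 2.
(b) Symmetries: the z-axis is an axis of rotation, so x and y enter only as x² + y².
(c) Observable constraints: it misses every integer gridline on the y-axis; no x-intercept at any integer in the box; it meets the z-axis at z = 1 (among the integer gridlines).
(d) Together with the visible shape, these determine p as stated.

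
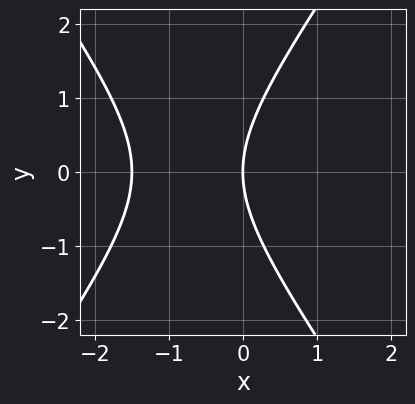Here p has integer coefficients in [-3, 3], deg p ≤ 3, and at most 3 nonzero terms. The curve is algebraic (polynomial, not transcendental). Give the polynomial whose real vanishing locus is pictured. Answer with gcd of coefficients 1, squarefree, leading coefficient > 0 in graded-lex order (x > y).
2*x^2 - y^2 + 3*x

1. deg p = 2. A generic line meets the curve in up to 2 points.
2. Symmetries: it's symmetric under y → −y, forcing even powers of y.
3. Observable constraints: one x-axis crossing is at x = 0; it meets the y-axis at y = 0 (among the integer gridlines).
4. Solving for integer coefficients yields p as stated.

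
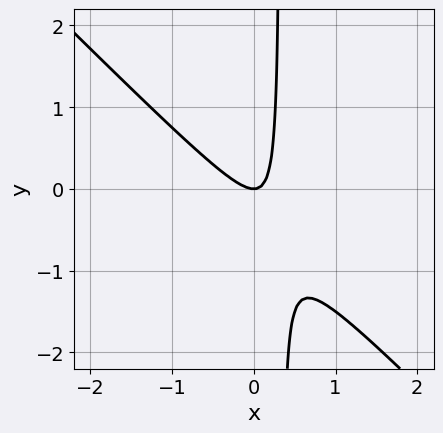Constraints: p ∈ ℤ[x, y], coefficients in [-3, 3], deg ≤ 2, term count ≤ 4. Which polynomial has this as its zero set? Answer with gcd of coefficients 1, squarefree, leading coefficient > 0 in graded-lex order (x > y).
3*x^2 + 3*x*y - y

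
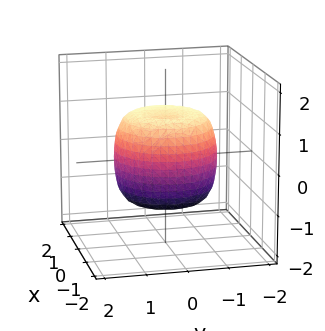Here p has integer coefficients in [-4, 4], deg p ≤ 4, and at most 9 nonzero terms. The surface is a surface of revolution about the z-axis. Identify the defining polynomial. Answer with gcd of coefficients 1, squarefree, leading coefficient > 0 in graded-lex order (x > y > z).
(a) deg p = 4. No degree-3 surface has this shape.
(b) Symmetries: the z-axis is an axis of rotation, so x and y enter only as x² + y².
(c) Reading off the gridlines: among the integer gridlines, it crosses the z-axis at z ∈ {-1, 1}; a circular section at z = 1 has radius exactly 1.
(d) Matching integer coefficients to the picture gives p.

x^4 + 2*x^2*y^2 + y^4 - x^2 - y^2 + z^2 - 1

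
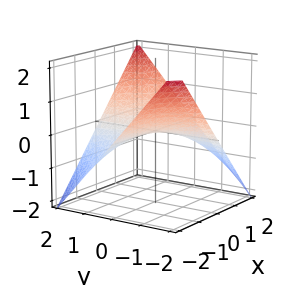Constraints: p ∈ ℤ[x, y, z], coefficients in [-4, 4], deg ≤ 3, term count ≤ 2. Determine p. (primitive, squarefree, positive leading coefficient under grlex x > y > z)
First, degree: a saddle surface; a quadric, so deg p = 2.
Then, observable constraints: it crosses the z-axis at the gridline z = 0; every point of the x-axis in the box is on the surface; the visible y-axis segment lies entirely on the surface.
Finally, fitting integer coefficients to these (and the overall shape) gives p.

x*y - 2*z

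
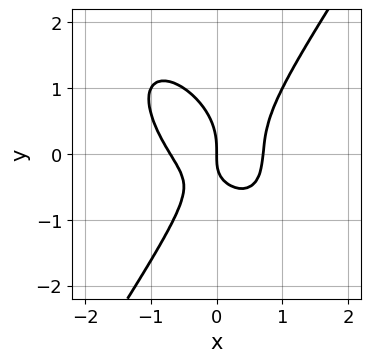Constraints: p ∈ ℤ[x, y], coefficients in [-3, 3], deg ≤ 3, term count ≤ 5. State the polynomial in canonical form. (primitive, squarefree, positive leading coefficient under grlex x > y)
2*x^3 + x^2*y - y^3 - x*y - x

deg p = 3. No degree-2 curve has this shape.
Reading off the gridlines: it meets the y-axis at y = 0 (among the integer gridlines); it crosses the x-axis at the gridline x = 0.
Putting this together gives p.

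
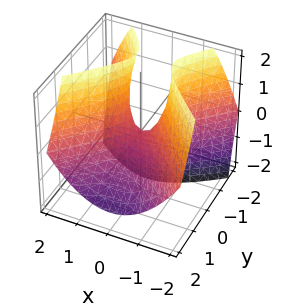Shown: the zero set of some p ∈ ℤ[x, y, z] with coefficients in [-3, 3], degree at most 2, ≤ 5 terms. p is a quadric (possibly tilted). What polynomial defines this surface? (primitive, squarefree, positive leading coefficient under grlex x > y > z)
3*x^2 - 3*y^2 - 3*y*z - 2*z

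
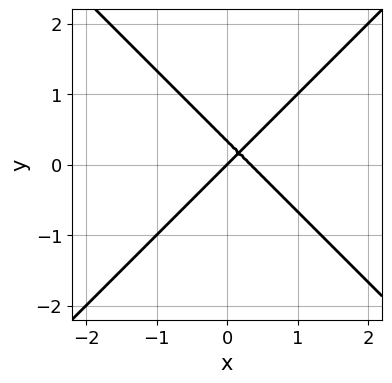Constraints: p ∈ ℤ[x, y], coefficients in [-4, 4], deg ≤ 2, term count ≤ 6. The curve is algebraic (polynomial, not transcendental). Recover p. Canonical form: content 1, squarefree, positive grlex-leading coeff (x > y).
(a) The degree is 2 — no degree-1 curve has this shape.
(b) From the axis intercepts and sections: one x-axis crossing is at x = 0; it crosses the y-axis at the gridline y = 0.
(c) Together with the visible shape, these determine p as stated.

3*x^2 - 3*y^2 - x + y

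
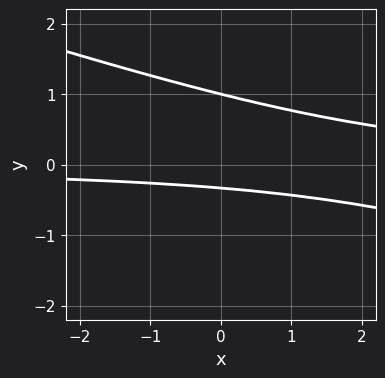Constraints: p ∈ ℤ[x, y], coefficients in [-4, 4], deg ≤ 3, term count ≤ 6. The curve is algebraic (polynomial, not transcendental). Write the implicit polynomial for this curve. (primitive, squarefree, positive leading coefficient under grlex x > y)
x*y + 3*y^2 - 2*y - 1

The degree is 2 — no degree-1 curve has this shape.
Reading off the gridlines: the curve avoids every integer x-axis point in the box; one y-axis crossing is at y = 1.
Putting this together gives p.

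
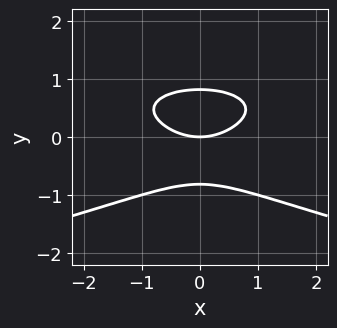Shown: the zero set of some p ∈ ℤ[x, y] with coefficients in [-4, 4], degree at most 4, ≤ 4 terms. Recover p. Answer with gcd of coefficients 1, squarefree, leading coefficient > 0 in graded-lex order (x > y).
3*y^3 + x^2 - 2*y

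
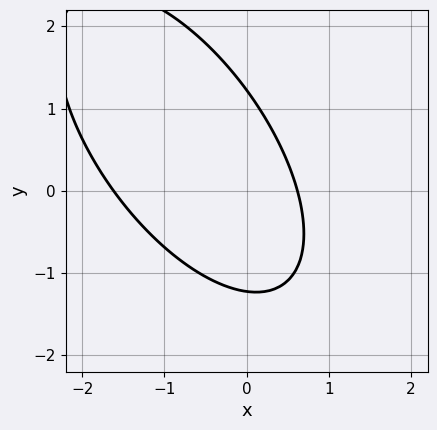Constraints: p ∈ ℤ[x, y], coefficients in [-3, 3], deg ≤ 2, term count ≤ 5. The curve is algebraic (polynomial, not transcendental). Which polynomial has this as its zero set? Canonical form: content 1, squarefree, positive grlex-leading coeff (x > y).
3*x^2 + 3*x*y + 2*y^2 + 3*x - 3

1. Degree: the shape is more complex than any degree-1 curve, so deg p = 2.
2. The integer polynomial consistent with all of this is the stated p.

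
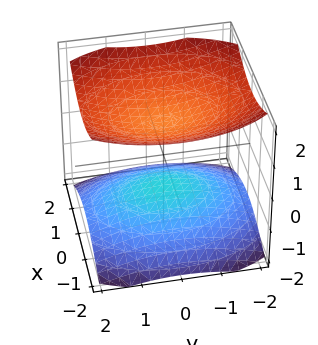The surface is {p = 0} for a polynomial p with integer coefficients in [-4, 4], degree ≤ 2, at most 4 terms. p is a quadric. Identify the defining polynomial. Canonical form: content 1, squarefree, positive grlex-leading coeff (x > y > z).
2*x^2 + y^2 - 3*z^2 + 3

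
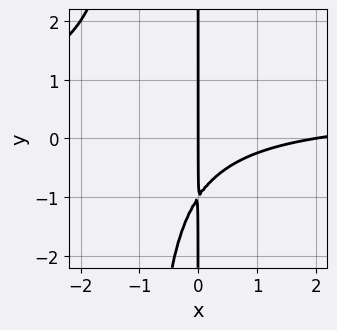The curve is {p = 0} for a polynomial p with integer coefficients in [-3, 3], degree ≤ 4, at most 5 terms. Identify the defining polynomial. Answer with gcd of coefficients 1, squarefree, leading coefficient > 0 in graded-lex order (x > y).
2*x^2*y - x^2 + 2*x*y + 2*x

(a) The degree is 3 — the shape is more complex than any degree-2 curve.
(b) Checking where it meets the axes: the x-axis gridline crossings are at x ∈ {0, 2}; every point of the y-axis in the box is on the curve.
(c) Matching integer coefficients to the picture gives p.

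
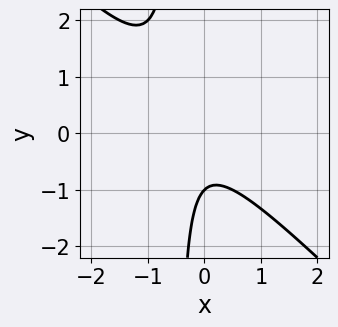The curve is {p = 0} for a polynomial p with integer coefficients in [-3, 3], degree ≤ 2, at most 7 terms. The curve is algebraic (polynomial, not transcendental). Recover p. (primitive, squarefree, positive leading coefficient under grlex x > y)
2*x^2 + 2*x*y + x + y + 1

1. The degree is 2 — the shape is more complex than any degree-1 curve.
2. Checking where it meets the axes: it crosses the y-axis at the gridline y = -1; it misses every integer gridline on the x-axis.
3. These observations pin down the coefficients.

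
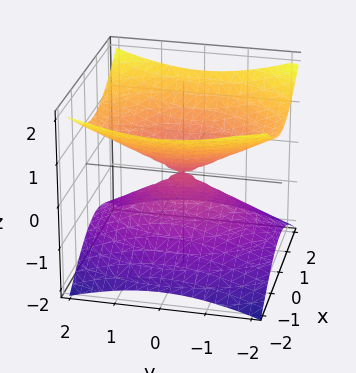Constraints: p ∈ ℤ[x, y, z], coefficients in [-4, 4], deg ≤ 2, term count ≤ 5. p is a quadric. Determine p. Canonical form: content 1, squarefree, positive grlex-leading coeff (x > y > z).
1. deg p = 2. Two nappes meeting at a single point; a quadric.
2. Symmetries: mirror symmetry x ↦ −x ⇒ only even powers of x; the z ↦ −z reflection is a symmetry, so z appears only in even powers; mirror symmetry y ↦ −y ⇒ only even powers of y.
3. Observable constraints: it meets the y-axis at y = 0 (among the integer gridlines); one x-axis crossing is at x = 0; it meets the z-axis at z = 0 (among the integer gridlines).
4. The integer polynomial consistent with all of this is the stated p.

2*x^2 + y^2 - 3*z^2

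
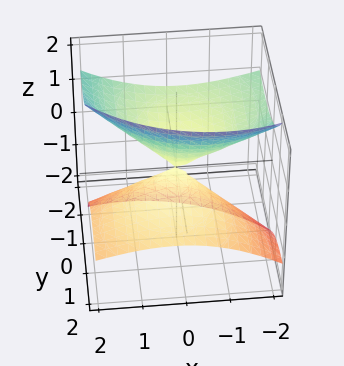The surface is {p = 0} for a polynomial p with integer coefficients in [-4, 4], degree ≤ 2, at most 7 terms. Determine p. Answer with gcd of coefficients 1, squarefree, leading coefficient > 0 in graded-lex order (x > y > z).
x^2 + x*z + y^2 + 3*y*z - 2*z^2

(a) The picture has 2 separate pieces. They look like related sheets of one shape, so recover p as a whole.
(b) deg p = 2. No degree-1 surface has this shape.
(c) Observable constraints: it crosses the z-axis at the gridline z = 0; it meets the y-axis at y = 0 (among the integer gridlines).
(d) Matching integer coefficients to the picture gives p.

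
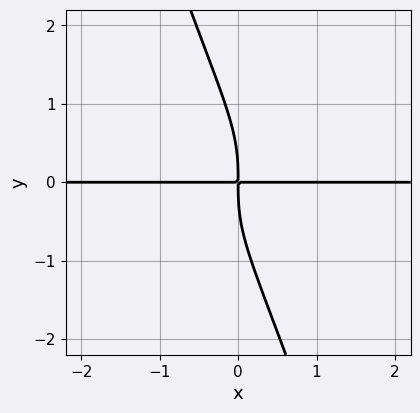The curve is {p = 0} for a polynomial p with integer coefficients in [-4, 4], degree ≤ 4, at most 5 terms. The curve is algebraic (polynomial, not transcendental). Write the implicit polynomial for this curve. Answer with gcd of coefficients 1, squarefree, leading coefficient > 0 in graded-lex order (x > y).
3*x*y^3 + y^4 + 3*x*y

First, degree: the shape is more complex than any degree-3 curve, so deg p = 4.
Then, from the axis intercepts and sections: every point of the x-axis in the box is on the curve.
Finally, fitting integer coefficients to these (and the overall shape) gives p.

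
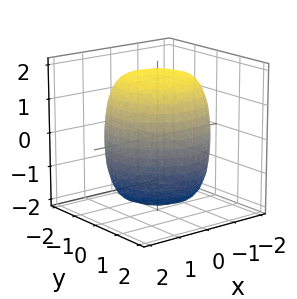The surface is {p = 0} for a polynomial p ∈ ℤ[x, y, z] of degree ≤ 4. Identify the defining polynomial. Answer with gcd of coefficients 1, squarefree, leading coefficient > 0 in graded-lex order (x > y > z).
x^4 + 2*x^2*y^2 + y^4 - x^2 - y^2 + z^2 - 3

Degree: a generic line meets the surface in up to 4 points, so deg p = 4.
By symmetry, the surface is invariant under rotation about z: p = q(x² + y², z).
Reading off the gridlines: a circular section at z = -1 has radius between 1 and 2.
Together with the visible shape, these determine p as stated.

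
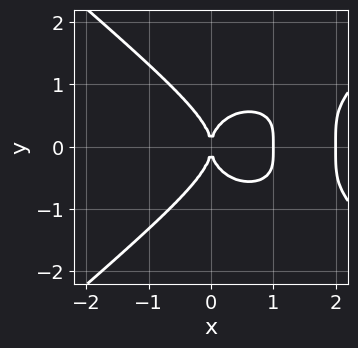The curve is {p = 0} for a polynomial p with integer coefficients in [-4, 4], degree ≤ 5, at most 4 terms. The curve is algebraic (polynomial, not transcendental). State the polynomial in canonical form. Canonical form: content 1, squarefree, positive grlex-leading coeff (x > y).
deg p = 4.
Symmetries: mirror symmetry y ↦ −y ⇒ only even powers of y.
Against the integer gridlines: it crosses the y-axis at the gridline y = 0; the x-axis gridline crossings are at x ∈ {0, 1, 2}.
Fitting integer coefficients to these (and the overall shape) gives p.

x^4 - 2*y^4 - 3*x^3 + 2*x^2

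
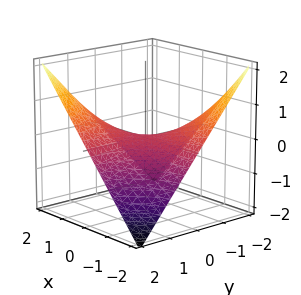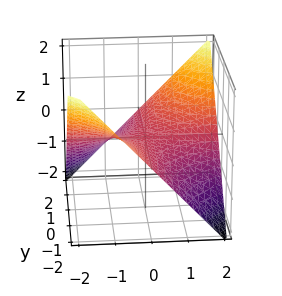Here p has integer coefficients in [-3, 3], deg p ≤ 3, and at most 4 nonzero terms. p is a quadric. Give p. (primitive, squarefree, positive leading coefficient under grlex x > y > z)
The degree is 2 — a hyperbolic paraboloid; a quadric.
From the axis intercepts and sections: the visible x-axis segment lies entirely on the surface; one z-axis crossing is at z = 0.
Fitting integer coefficients to these (and the overall shape) gives p. Check: (0, -2, 0) on the y-axis lies on the surface, and p(0, -2, 0) = 0. ✓

x*y - 2*z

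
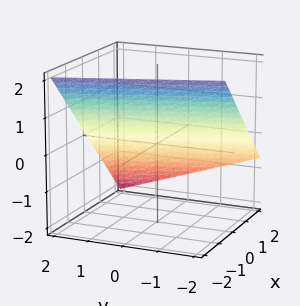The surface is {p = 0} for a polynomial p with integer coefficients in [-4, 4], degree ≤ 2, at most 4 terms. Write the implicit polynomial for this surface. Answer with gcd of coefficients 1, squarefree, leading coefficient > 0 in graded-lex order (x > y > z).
First, the degree is 1 — the surface is flat (a plane).
Then, from the visible intercepts: one y-axis crossing is at y = 2.
Finally, putting this together gives p.

3*x + y + 3*z - 2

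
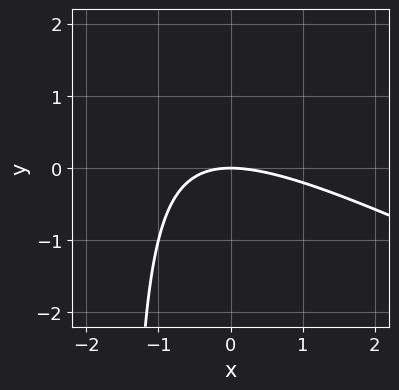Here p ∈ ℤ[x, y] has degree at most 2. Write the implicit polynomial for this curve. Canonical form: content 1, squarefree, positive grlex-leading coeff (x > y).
x^2 + 2*x*y + 3*y

1. deg p = 2.
2. From the visible intercepts: one y-axis crossing is at y = 0; one x-axis crossing is at x = 0.
3. Matching integer coefficients to the picture gives p.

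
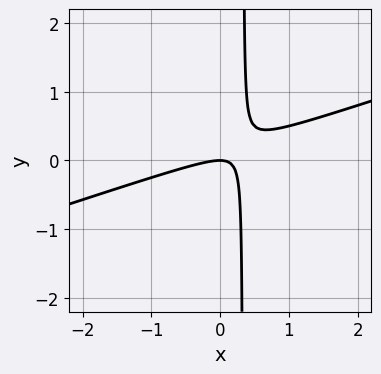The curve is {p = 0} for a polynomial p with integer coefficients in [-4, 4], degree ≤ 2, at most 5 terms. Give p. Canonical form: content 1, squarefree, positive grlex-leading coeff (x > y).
x^2 - 3*x*y + y

First, deg p = 2.
Then, checking where it meets the axes: it meets the x-axis at x = 0 (among the integer gridlines); it crosses the y-axis at the gridline y = 0.
Finally, matching integer coefficients to the picture gives p.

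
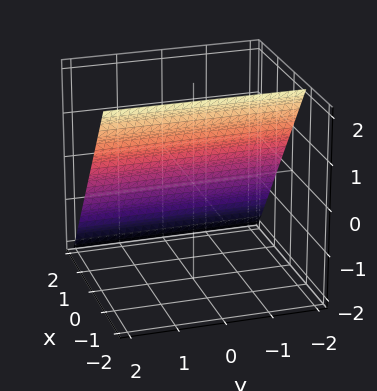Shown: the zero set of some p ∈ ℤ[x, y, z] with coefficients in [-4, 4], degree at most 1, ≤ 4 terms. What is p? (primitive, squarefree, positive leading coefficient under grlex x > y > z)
3*x + 2*z - 2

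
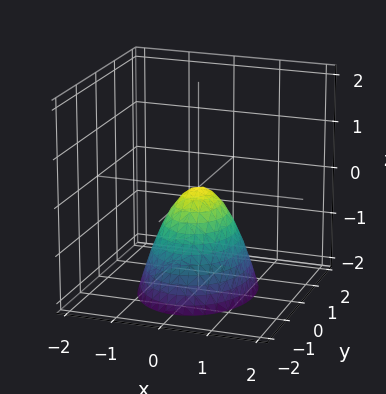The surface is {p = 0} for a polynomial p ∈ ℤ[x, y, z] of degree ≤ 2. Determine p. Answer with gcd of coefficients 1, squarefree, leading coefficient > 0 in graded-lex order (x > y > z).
3*x^2 + 2*y^2 + 2*z

Degree: a paraboloid; a quadric, so deg p = 2.
Symmetries: mirror symmetry y ↦ −y ⇒ only even powers of y; the x ↦ −x reflection is a symmetry, so x appears only in even powers.
Observable constraints: it crosses the z-axis at the gridline z = 0; one x-axis crossing is at x = 0; one y-axis crossing is at y = 0.
Solving for integer coefficients yields p as stated.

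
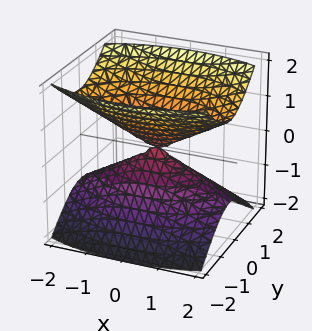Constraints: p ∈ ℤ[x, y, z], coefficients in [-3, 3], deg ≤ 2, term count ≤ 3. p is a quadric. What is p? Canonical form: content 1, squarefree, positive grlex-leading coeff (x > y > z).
I count 2 distinct pieces. They look like related sheets of one shape, so recover p as a whole.
Degree: a double cone through the origin; a quadric, so deg p = 2.
Symmetries: mirror symmetry y ↦ −y ⇒ only even powers of y; it's symmetric under z → −z, forcing even powers of z; mirror symmetry x ↦ −x ⇒ only even powers of x.
From the visible intercepts: it crosses the x-axis at the gridline x = 0; it meets the y-axis at y = 0 (among the integer gridlines); it meets the z-axis at z = 0 (among the integer gridlines).
Matching integer coefficients to the picture gives p.

x^2 + 3*y^2 - 3*z^2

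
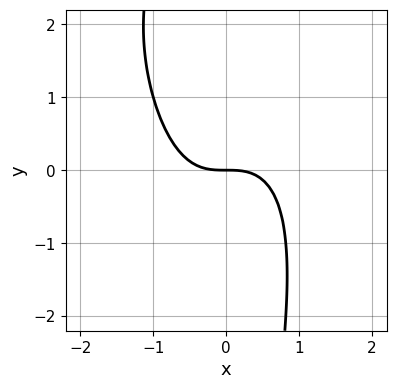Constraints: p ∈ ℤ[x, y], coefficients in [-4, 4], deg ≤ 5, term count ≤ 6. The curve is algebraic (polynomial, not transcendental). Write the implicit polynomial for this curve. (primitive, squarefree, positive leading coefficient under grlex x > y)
x^3*y - 3*x^3 - x*y^2 - 3*y

deg p = 4. No degree-3 curve has this shape.
From the axis intercepts and sections: one x-axis crossing is at x = 0; it meets the y-axis at y = 0 (among the integer gridlines).
Together with the visible shape, these determine p as stated.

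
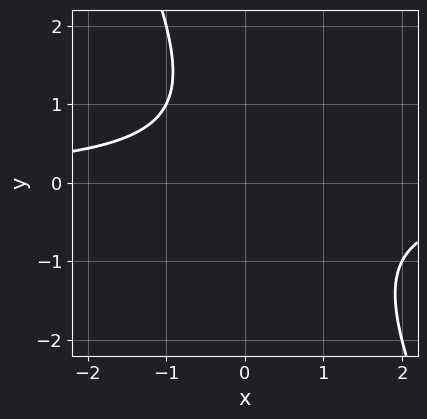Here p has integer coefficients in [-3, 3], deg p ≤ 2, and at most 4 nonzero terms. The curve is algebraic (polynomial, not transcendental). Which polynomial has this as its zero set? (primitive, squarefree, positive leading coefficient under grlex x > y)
2*x*y + y^2 - y + 2

(a) deg p = 2. The shape is more complex than any degree-1 curve.
(b) Checking where it meets the axes: it misses every integer gridline on the x-axis; it misses every integer gridline on the y-axis.
(c) These observations pin down the coefficients.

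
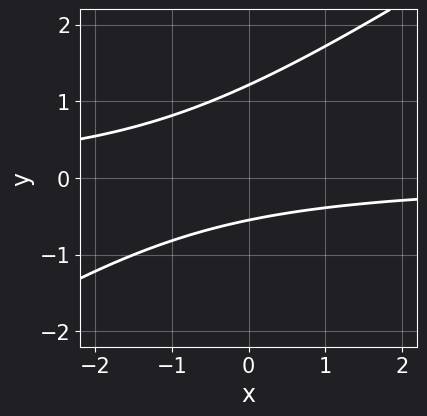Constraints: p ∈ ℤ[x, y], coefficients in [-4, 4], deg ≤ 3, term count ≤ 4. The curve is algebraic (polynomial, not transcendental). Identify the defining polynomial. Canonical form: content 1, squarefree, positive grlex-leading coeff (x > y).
2*x*y - 3*y^2 + 2*y + 2

(a) deg p = 2. A generic line meets the curve in up to 2 points.
(b) Against the integer gridlines: it misses every integer gridline on the x-axis.
(c) Putting this together gives p.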